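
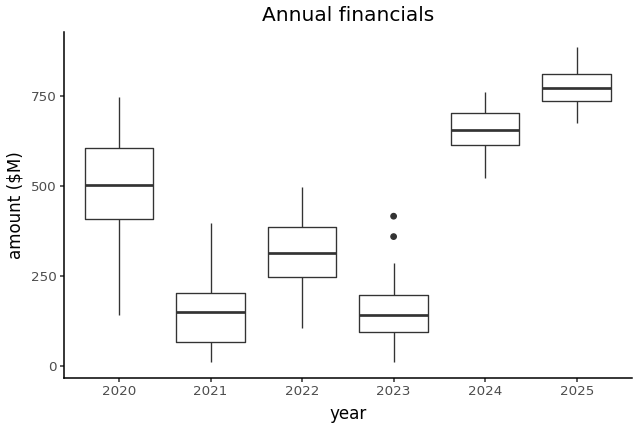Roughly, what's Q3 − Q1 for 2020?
≈ 200

Q3 ≈ 600, Q1 ≈ 400; IQR ≈ 200.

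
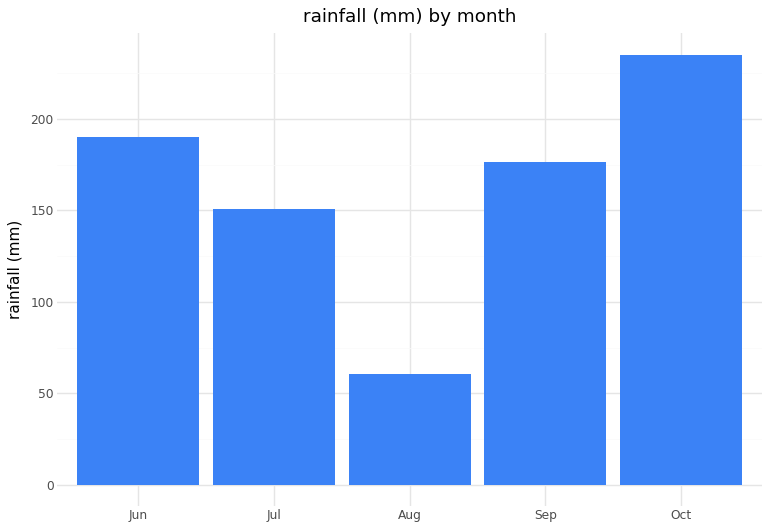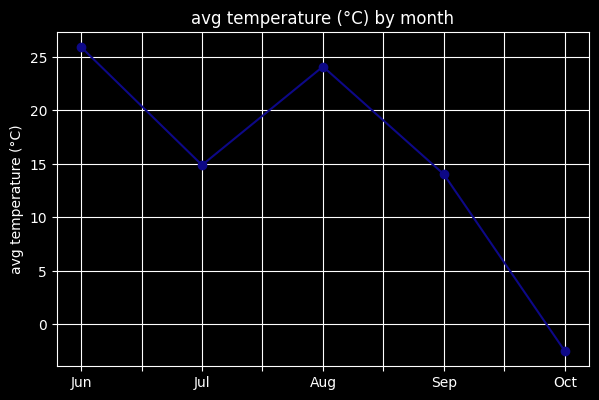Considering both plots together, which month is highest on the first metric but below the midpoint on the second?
Oct

Chart 2 median avg temperature (°C) ≈ 15; below-median months: Sep, Oct. Among those, Oct has the highest rainfall (mm) (≈ 225).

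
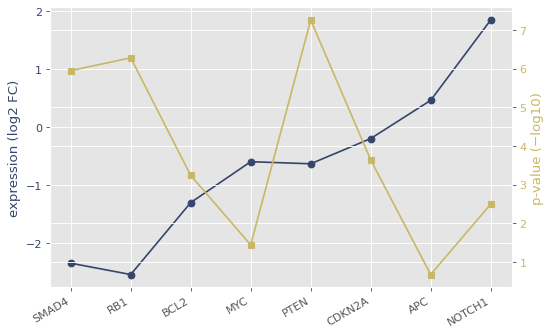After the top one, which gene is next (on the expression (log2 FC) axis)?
Top 3 (on the expression (log2 FC) axis): NOTCH1 ≈ 2.0, APC ≈ 0.5, CDKN2A ≈ 0.0.

APC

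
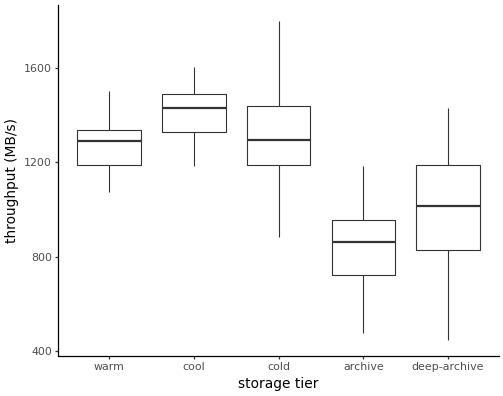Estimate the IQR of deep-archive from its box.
Q3 ≈ 1200, Q1 ≈ 850; IQR ≈ 350.

≈ 350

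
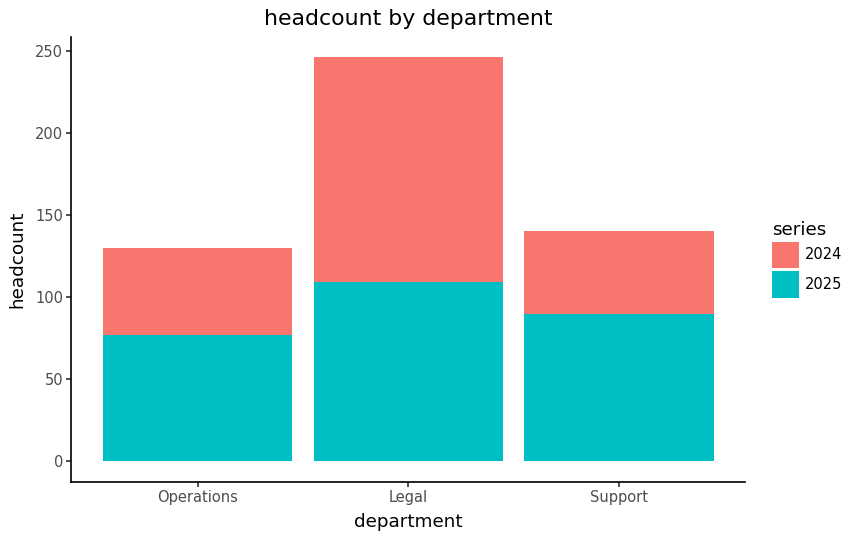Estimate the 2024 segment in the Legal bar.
≈ 150

2024 top ≈ 250, bottom ≈ 100; segment ≈ 150.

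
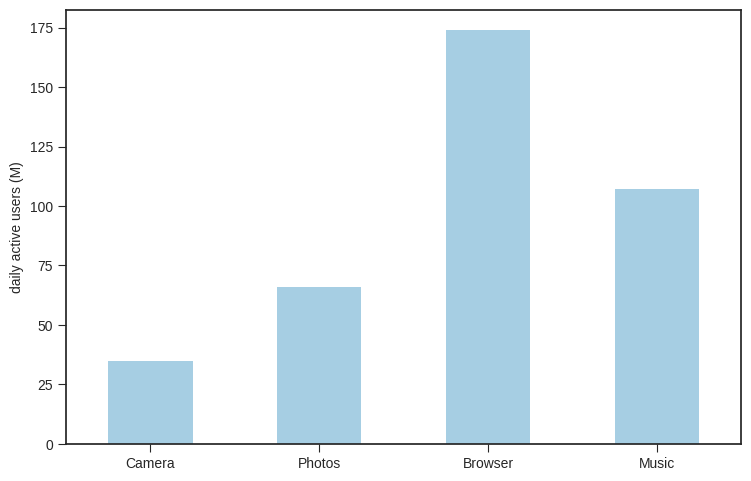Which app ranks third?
Top 4: Browser ≈ 180, Music ≈ 100, Photos ≈ 60, Camera ≈ 40.

Photos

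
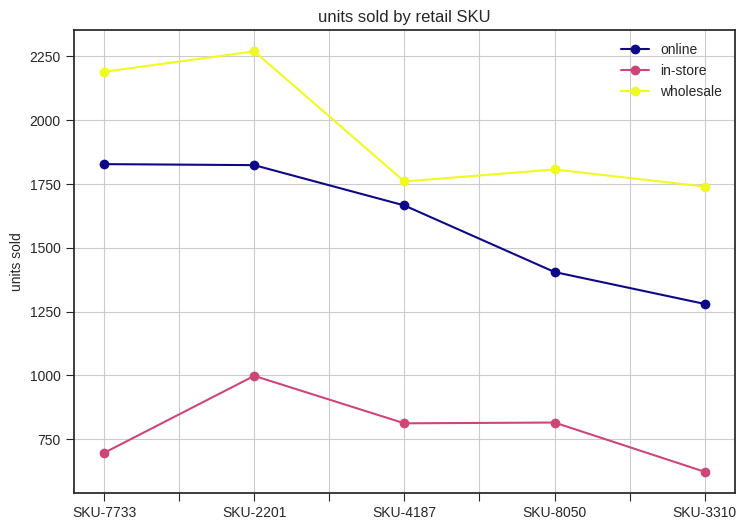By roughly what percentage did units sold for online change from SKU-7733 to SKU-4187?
≈ -11.1%

SKU-7733 ≈ 1800, SKU-4187 ≈ 1600; (1600 − 1800) / 1800 ≈ -11.1%.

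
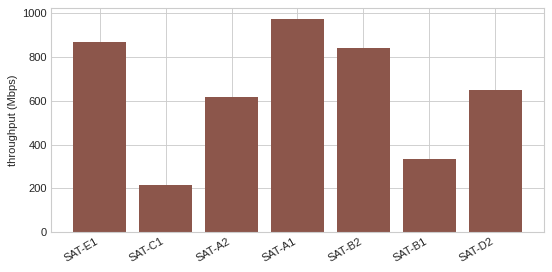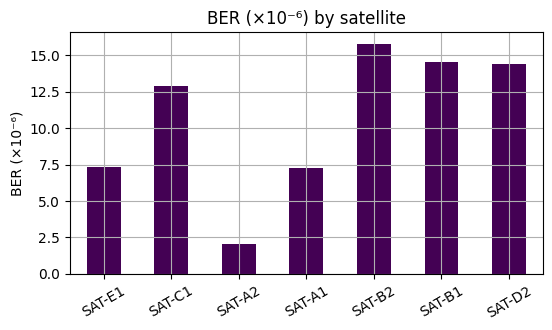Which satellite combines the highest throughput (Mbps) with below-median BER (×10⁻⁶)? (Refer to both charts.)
Chart 2 median BER (×10⁻⁶) ≈ 12; below-median satellites: SAT-E1, SAT-A2, SAT-A1. Among those, SAT-A1 has the highest throughput (Mbps) (≈ 1000).

SAT-A1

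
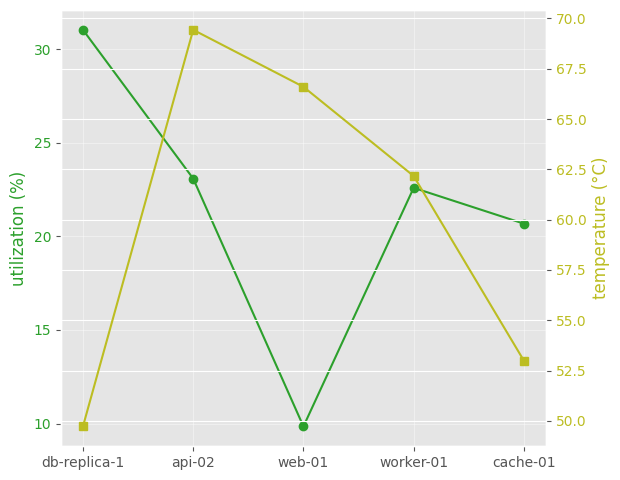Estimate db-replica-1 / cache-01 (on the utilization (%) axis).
≈ 1.6×

db-replica-1 ≈ 32, cache-01 ≈ 20; 32/20 ≈ 1.6.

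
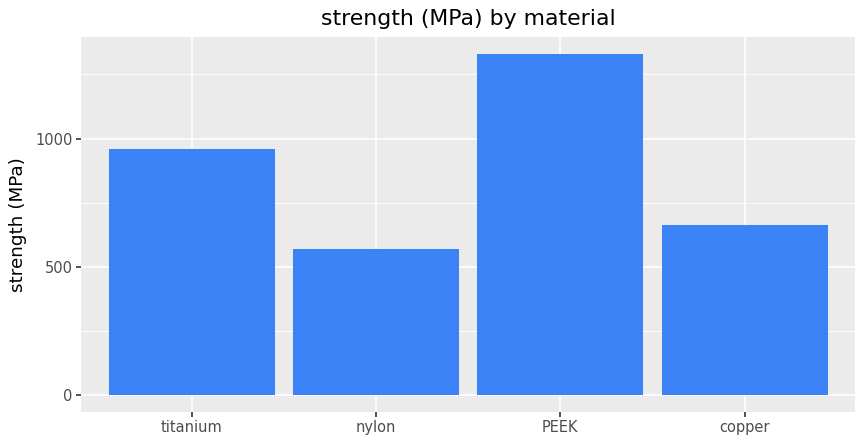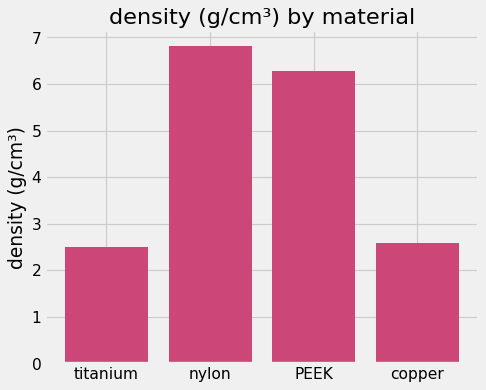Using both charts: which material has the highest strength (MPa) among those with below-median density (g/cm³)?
titanium

Chart 2 median density (g/cm³) ≈ 4; below-median materials: titanium, copper. Among those, titanium has the highest strength (MPa) (≈ 1000).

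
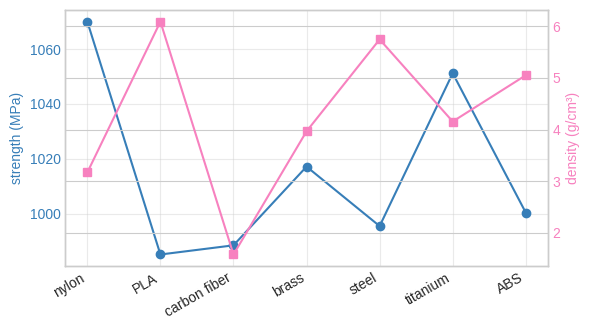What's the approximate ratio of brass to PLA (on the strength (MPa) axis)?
≈ 1.03×

brass ≈ 1020, PLA ≈ 990; 1020/990 ≈ 1.03.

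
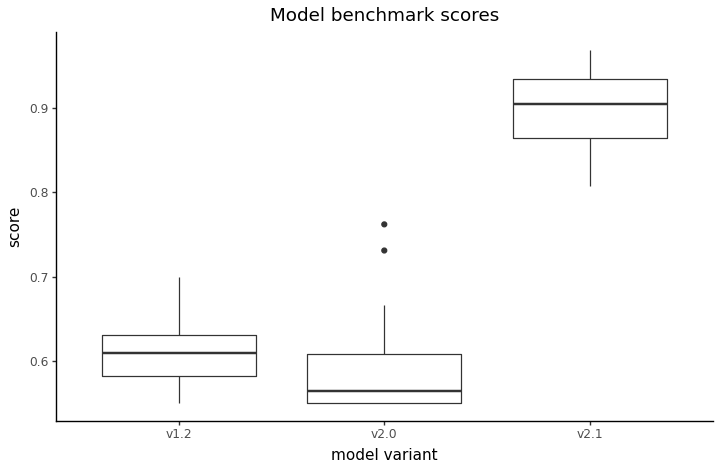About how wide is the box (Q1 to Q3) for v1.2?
≈ 0.05

Q3 ≈ 0.65, Q1 ≈ 0.60; IQR ≈ 0.05.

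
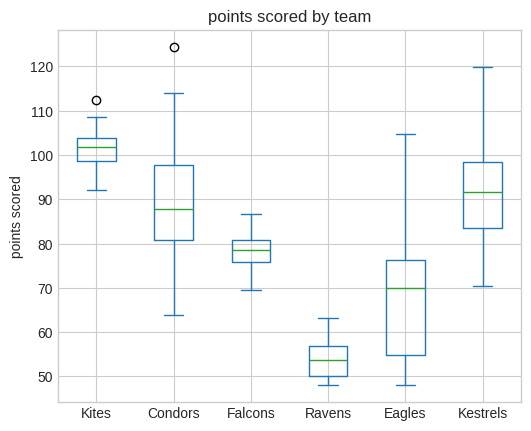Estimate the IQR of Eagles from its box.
≈ 20

Q3 ≈ 75, Q1 ≈ 55; IQR ≈ 20.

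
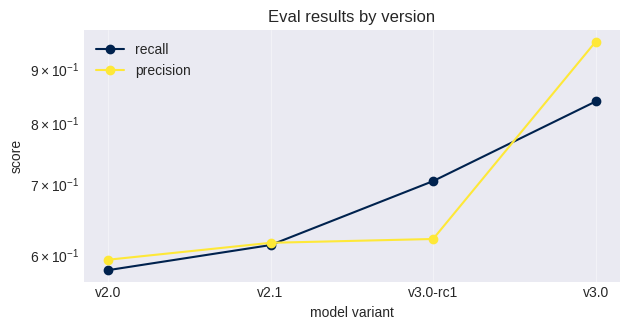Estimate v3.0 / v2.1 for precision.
v3.0 ≈ 0.95, v2.1 ≈ 0.60; 0.95/0.60 ≈ 1.58.

≈ 1.58×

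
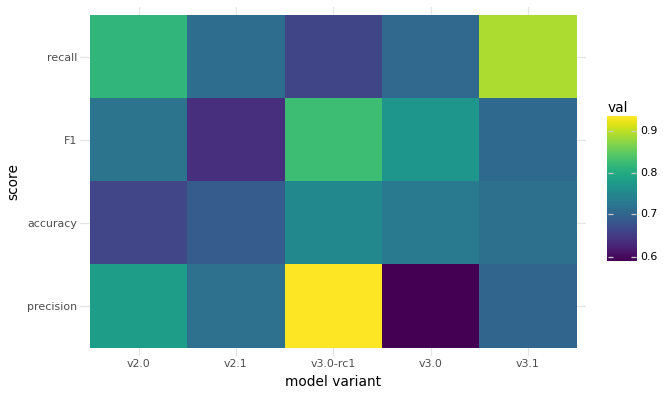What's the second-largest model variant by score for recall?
v2.0

Top 3 for recall: v3.1 ≈ 0.90, v2.0 ≈ 0.80, v2.1 ≈ 0.70.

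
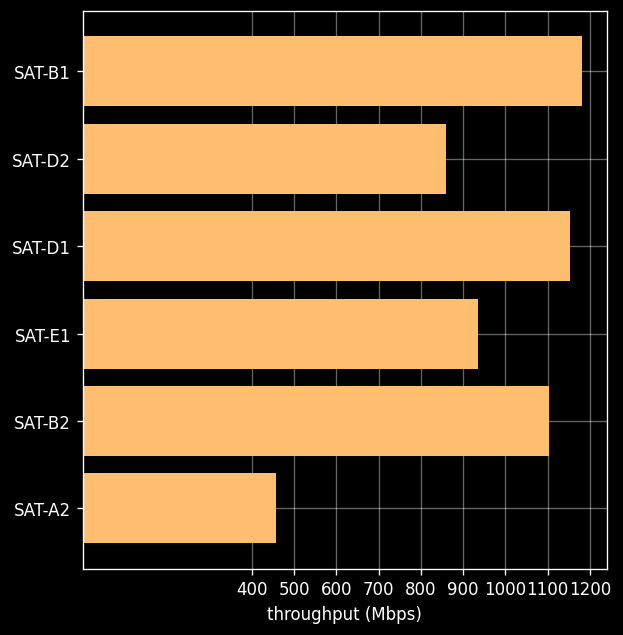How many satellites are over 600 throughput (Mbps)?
Above 600: SAT-B1, SAT-D2, SAT-D1, SAT-E1, SAT-B2.

5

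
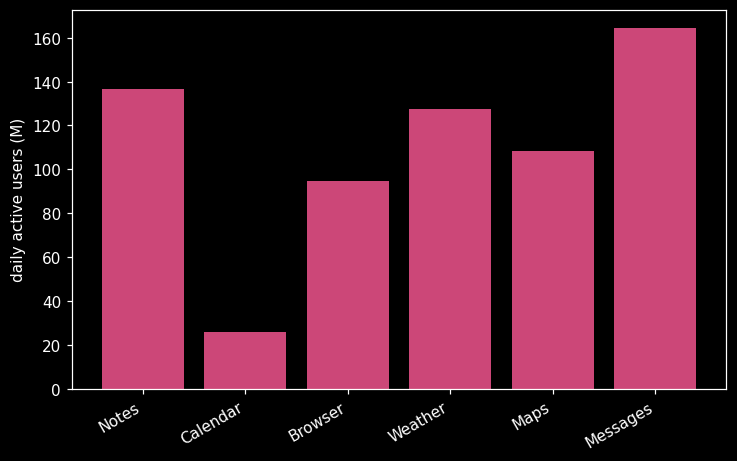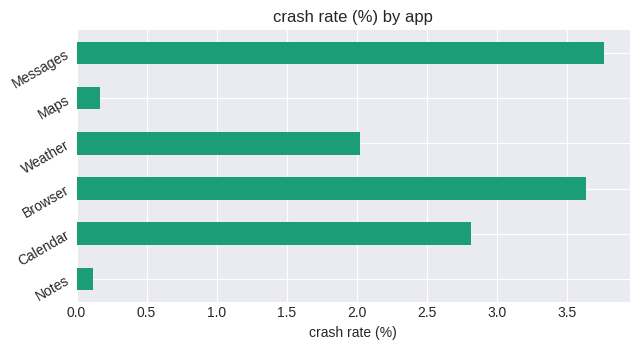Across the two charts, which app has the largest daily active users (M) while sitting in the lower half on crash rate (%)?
Chart 2 median crash rate (%) ≈ 2.5; below-median apps: Notes, Weather, Maps. Among those, Notes has the highest daily active users (M) (≈ 140).

Notes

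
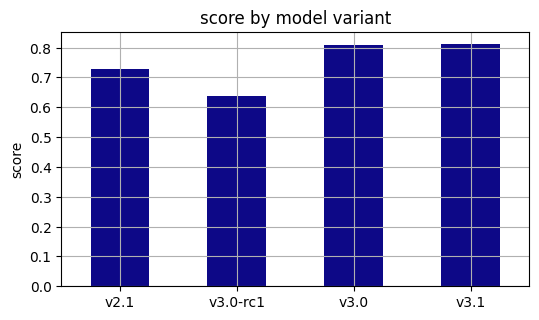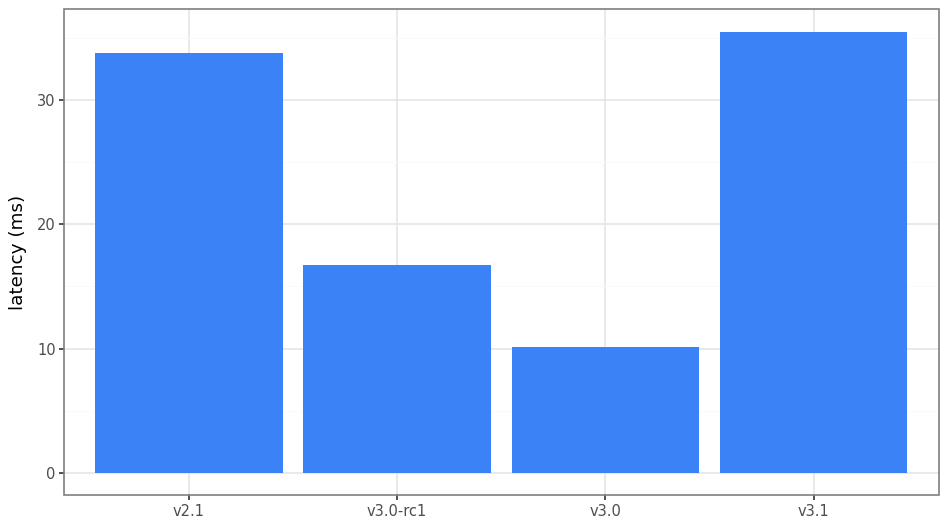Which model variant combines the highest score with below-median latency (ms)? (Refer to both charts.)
Chart 2 median latency (ms) ≈ 25; below-median model variants: v3.0-rc1, v3.0. Among those, v3.0 has the highest score (≈ 0.8).

v3.0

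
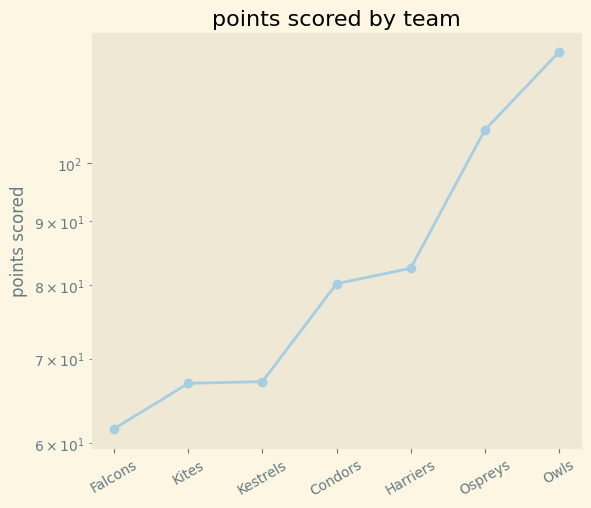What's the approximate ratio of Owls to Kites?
≈ 1.71×

Owls ≈ 120, Kites ≈ 70; 120/70 ≈ 1.71.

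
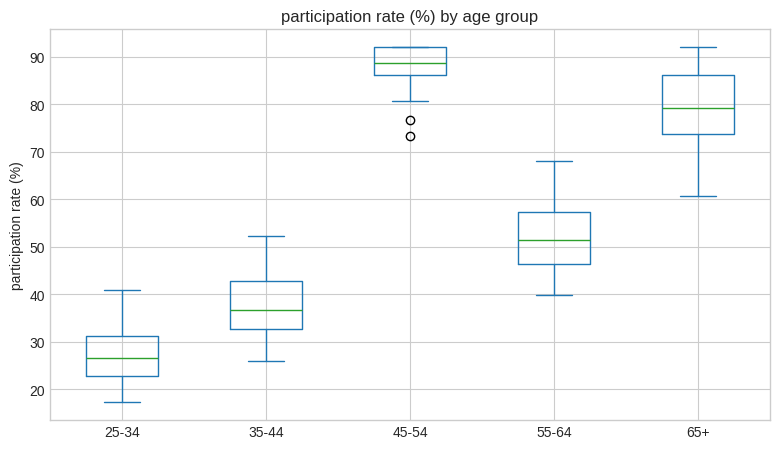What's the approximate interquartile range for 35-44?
Q3 ≈ 40, Q1 ≈ 30; IQR ≈ 10.

≈ 10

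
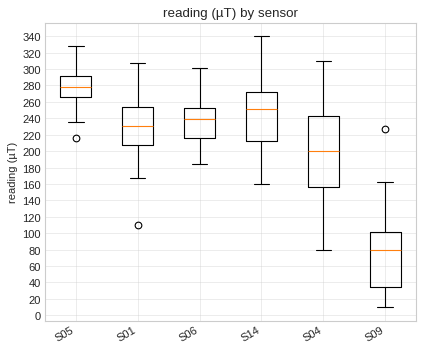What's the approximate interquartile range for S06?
≈ 40

Q3 ≈ 260, Q1 ≈ 220; IQR ≈ 40.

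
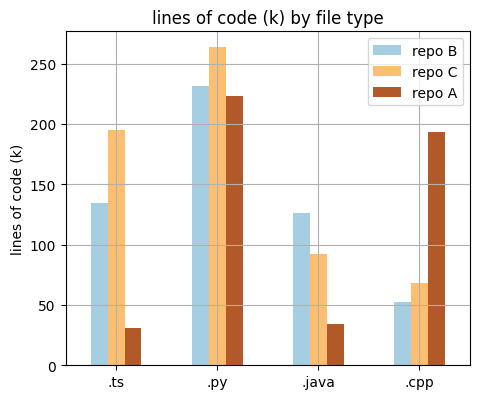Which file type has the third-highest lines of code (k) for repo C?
.java

Top 4 for repo C: .py ≈ 275, .ts ≈ 200, .java ≈ 100, .cpp ≈ 75.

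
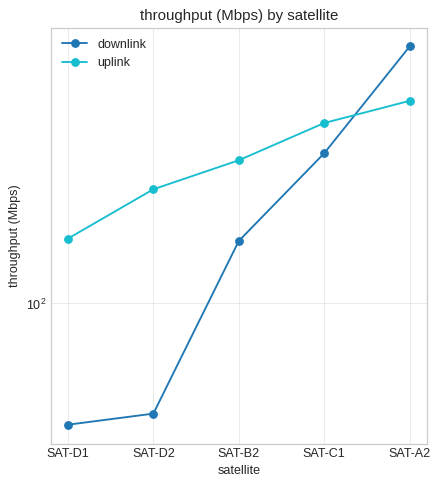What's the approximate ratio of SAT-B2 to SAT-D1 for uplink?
≈ 1.67×

SAT-B2 ≈ 250, SAT-D1 ≈ 150; 250/150 ≈ 1.67.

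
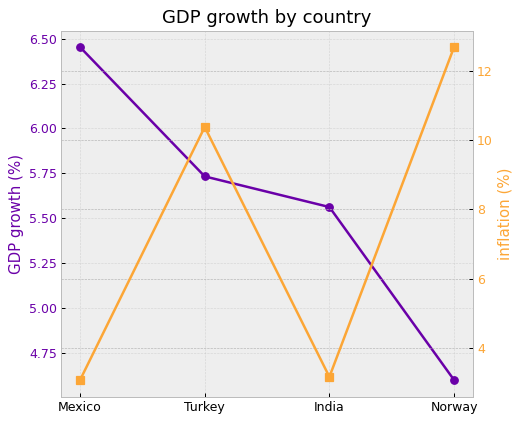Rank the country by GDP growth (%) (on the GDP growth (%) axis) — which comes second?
Turkey

Top 3 (on the GDP growth (%) axis): Mexico ≈ 6.4, Turkey ≈ 5.8, India ≈ 5.6.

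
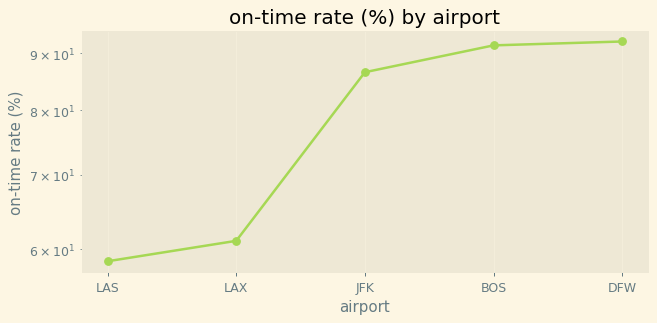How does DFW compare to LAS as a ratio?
DFW ≈ 90, LAS ≈ 60; 90/60 ≈ 1.5.

≈ 1.5×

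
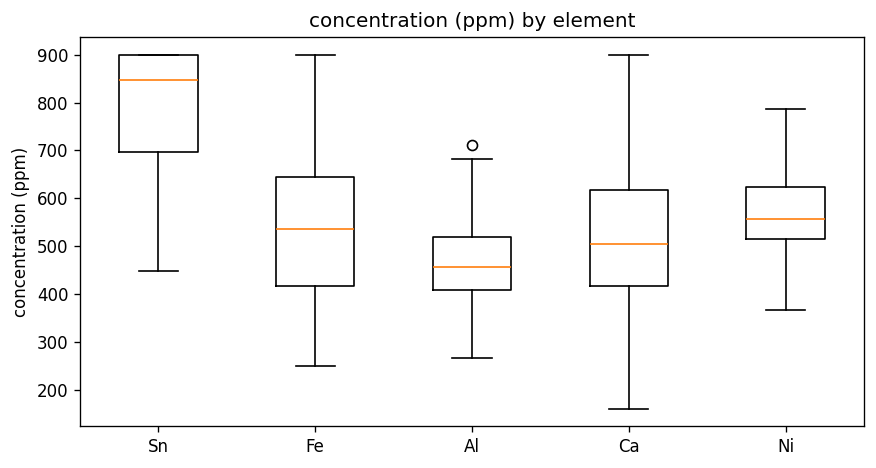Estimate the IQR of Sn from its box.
Q3 ≈ 900, Q1 ≈ 700; IQR ≈ 200.

≈ 200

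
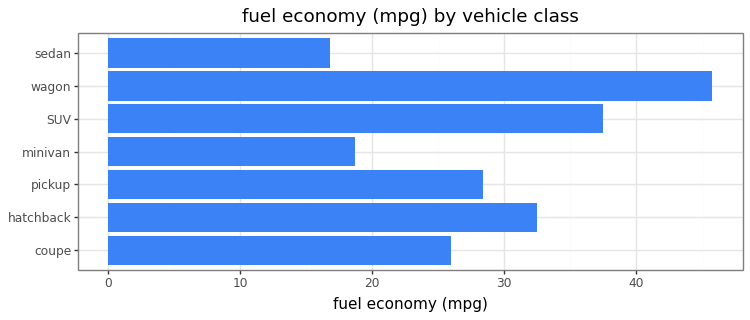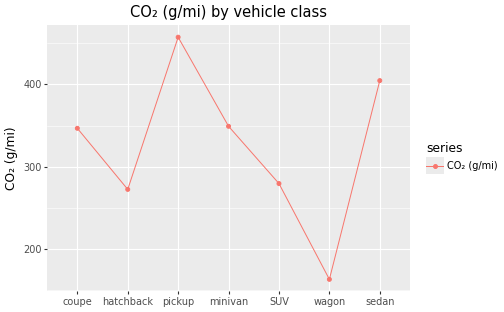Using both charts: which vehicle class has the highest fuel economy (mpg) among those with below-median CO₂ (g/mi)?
Chart 2 median CO₂ (g/mi) ≈ 350; below-median vehicle classes: hatchback, SUV, wagon. Among those, wagon has the highest fuel economy (mpg) (≈ 45).

wagon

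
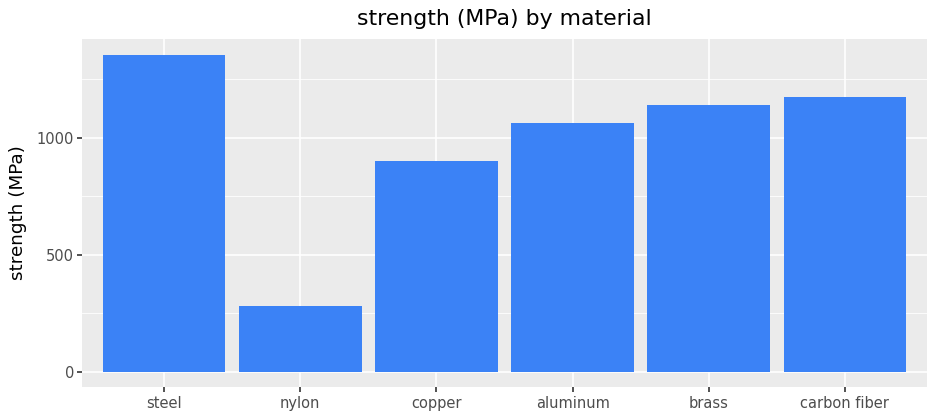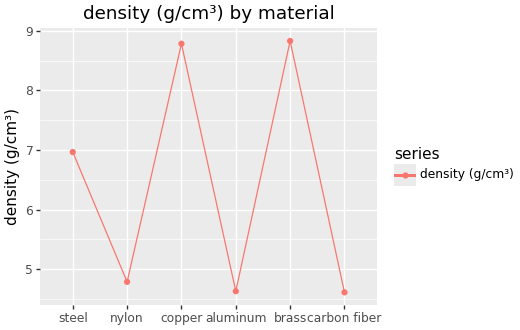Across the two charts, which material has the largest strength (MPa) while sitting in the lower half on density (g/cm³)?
carbon fiber

Chart 2 median density (g/cm³) ≈ 6; below-median materials: nylon, aluminum, carbon fiber. Among those, carbon fiber has the highest strength (MPa) (≈ 1200).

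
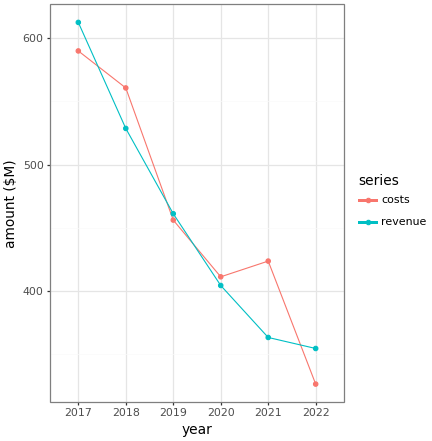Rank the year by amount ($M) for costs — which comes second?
2018

Top 3 for costs: 2017 ≈ 600, 2018 ≈ 550, 2019 ≈ 450.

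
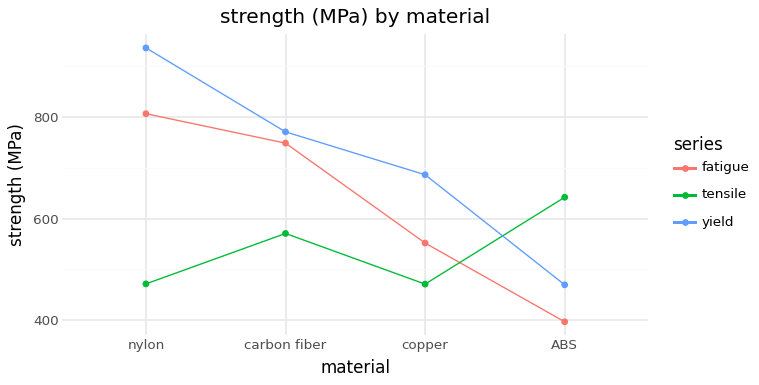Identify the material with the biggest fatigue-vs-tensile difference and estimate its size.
nylon, ≈ 350 MPa

nylon: fatigue ≈ 800, tensile ≈ 450 → gap ≈ 350. Next-largest (ABS) is only ≈ 250.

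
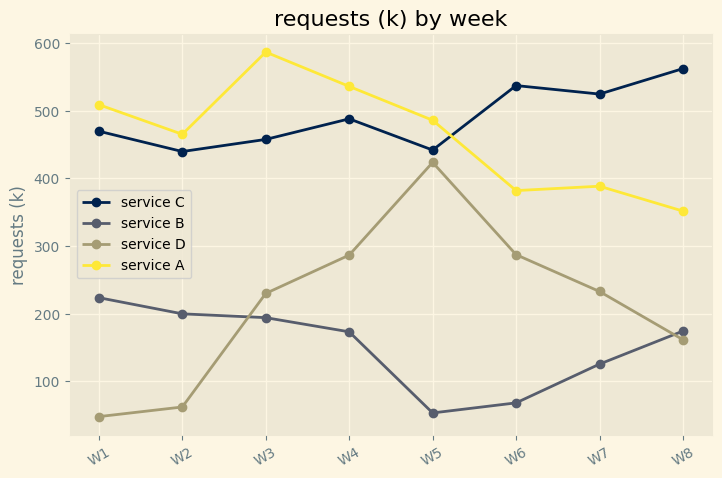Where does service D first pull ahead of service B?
W3

W2: service D ≈ 50 vs service B ≈ 200 (not yet); W3: service D ≈ 250 vs service B ≈ 200 (first crossover).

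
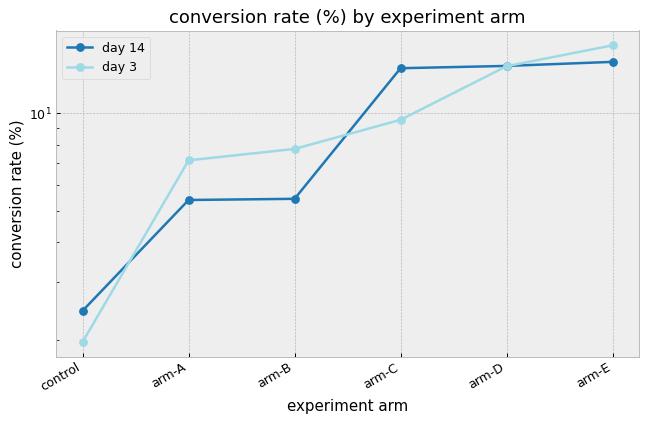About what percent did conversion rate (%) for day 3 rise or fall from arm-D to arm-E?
arm-D ≈ 14, arm-E ≈ 16; (16 − 14) / 14 ≈ +14.3%.

≈ +14.3%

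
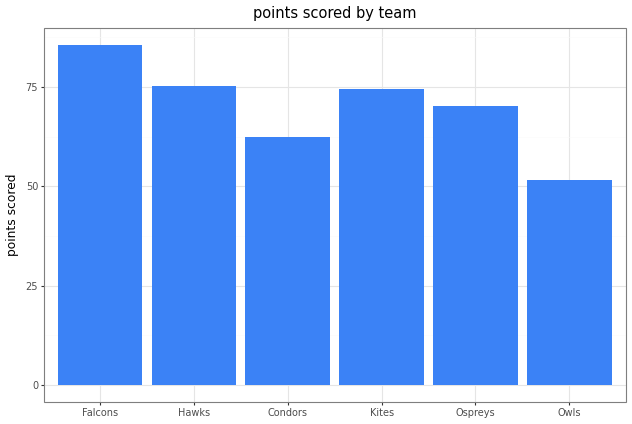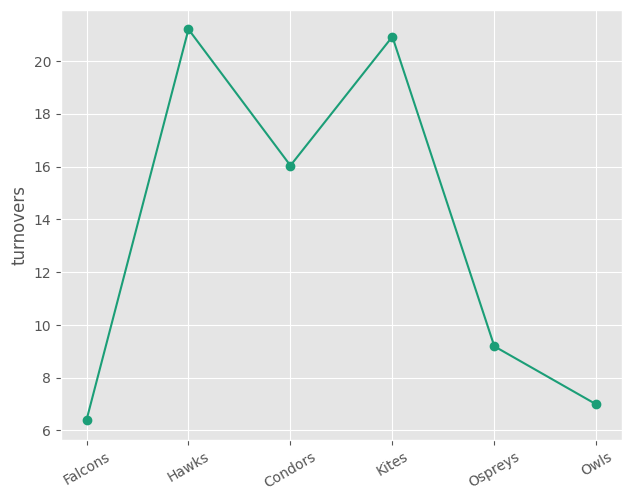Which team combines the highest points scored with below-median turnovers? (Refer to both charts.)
Chart 2 median turnovers ≈ 12; below-median teams: Falcons, Ospreys, Owls. Among those, Falcons has the highest points scored (≈ 90).

Falcons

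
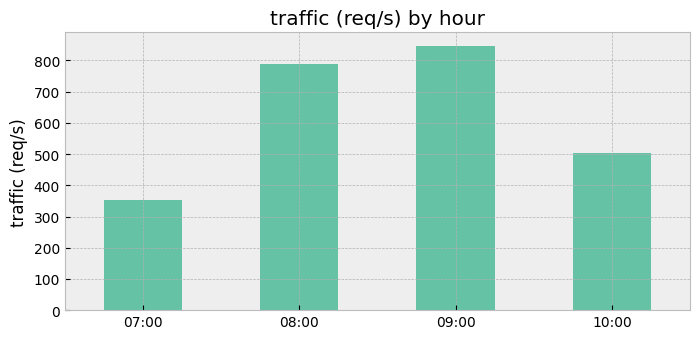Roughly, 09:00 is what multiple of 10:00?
≈ 1.6×

09:00 ≈ 800, 10:00 ≈ 500; 800/500 ≈ 1.6.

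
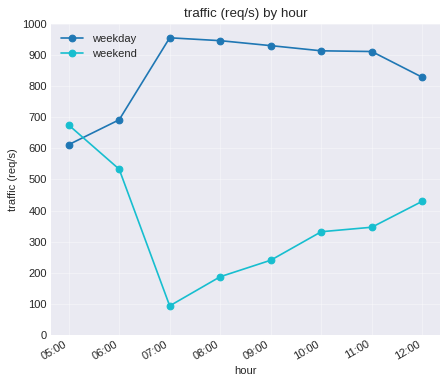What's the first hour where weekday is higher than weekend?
06:00

05:00: weekday ≈ 600 vs weekend ≈ 700 (not yet); 06:00: weekday ≈ 700 vs weekend ≈ 500 (first crossover).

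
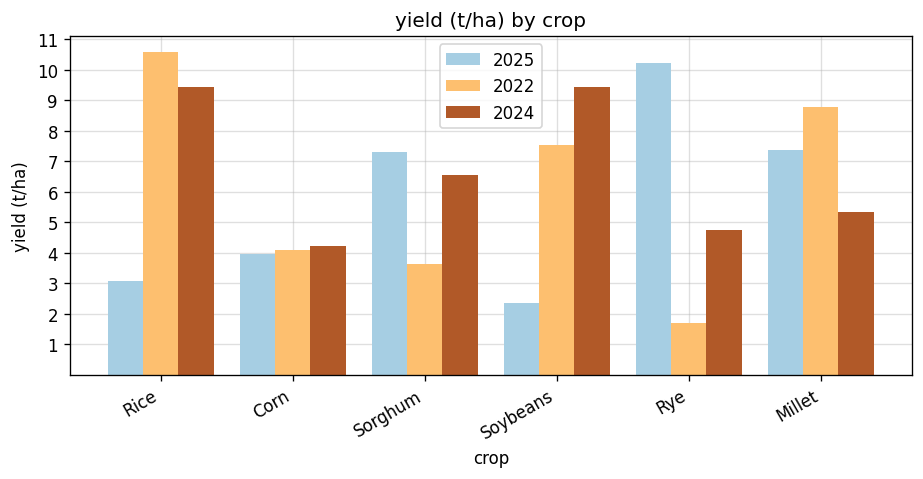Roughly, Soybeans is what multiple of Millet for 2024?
Soybeans ≈ 9, Millet ≈ 5; 9/5 ≈ 1.8.

≈ 1.8×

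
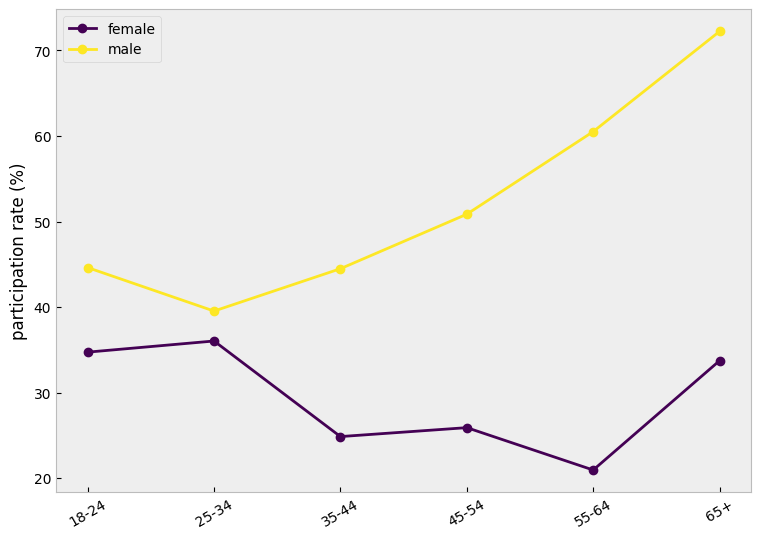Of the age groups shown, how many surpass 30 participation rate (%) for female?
Above 30: 18-24, 25-34, 65+.

3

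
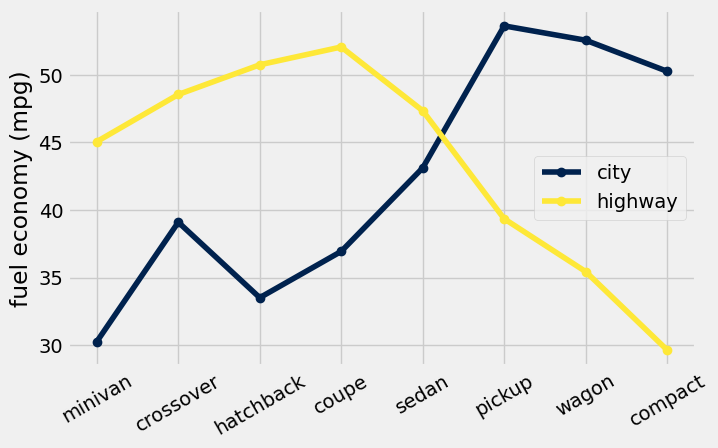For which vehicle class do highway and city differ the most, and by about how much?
compact, ≈ 20 mpg

compact: highway ≈ 30, city ≈ 50 → gap ≈ 20. Next-largest (hatchback) is only ≈ 16.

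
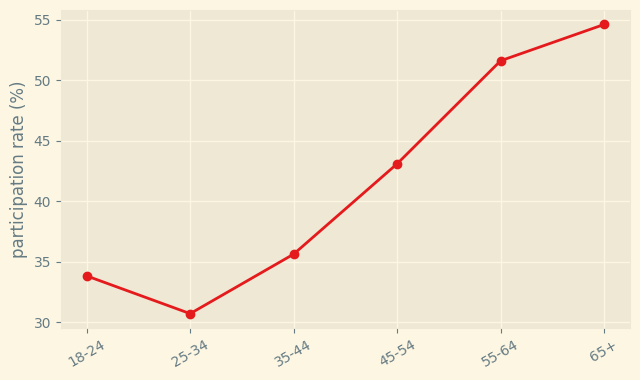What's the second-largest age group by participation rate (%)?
Top 3: 65+ ≈ 54, 55-64 ≈ 52, 45-54 ≈ 44.

55-64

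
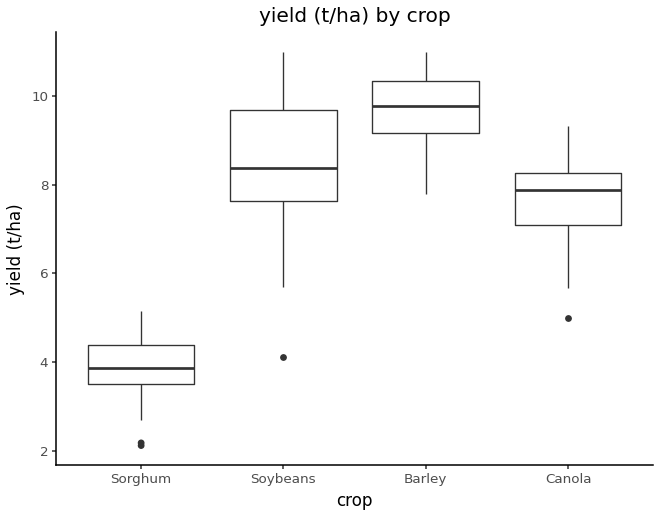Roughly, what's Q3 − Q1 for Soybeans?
Q3 ≈ 9.5, Q1 ≈ 7.5; IQR ≈ 2.0.

≈ 2.0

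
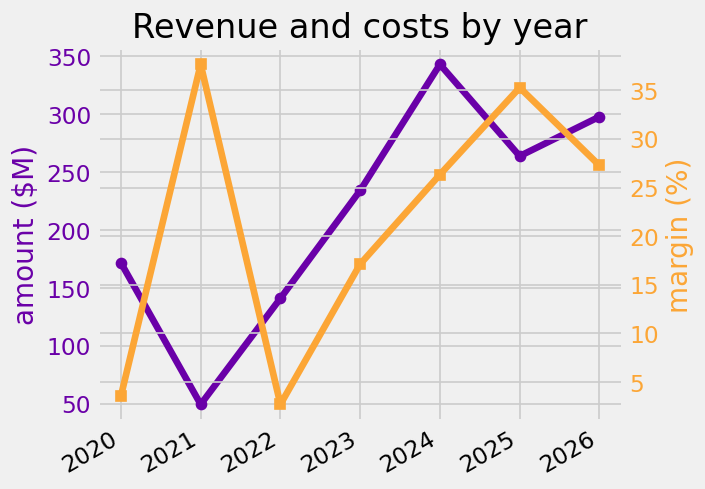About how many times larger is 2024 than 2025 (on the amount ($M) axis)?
2024 ≈ 350, 2025 ≈ 275; 350/275 ≈ 1.27.

≈ 1.27×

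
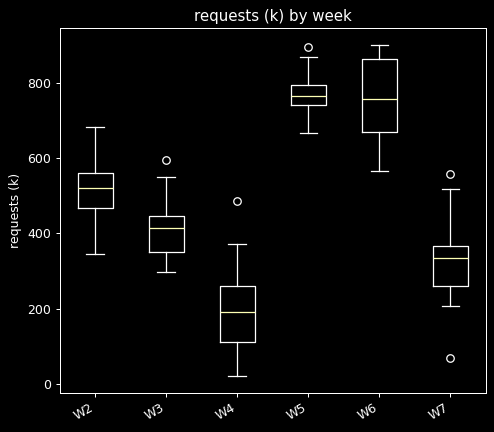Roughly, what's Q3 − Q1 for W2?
Q3 ≈ 600, Q1 ≈ 500; IQR ≈ 100.

≈ 100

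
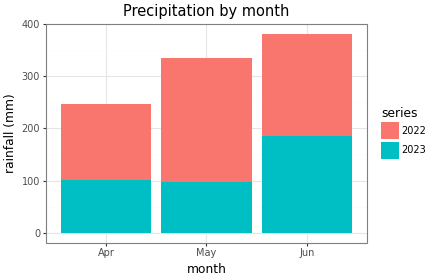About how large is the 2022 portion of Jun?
2022 top ≈ 400, bottom ≈ 200; segment ≈ 200.

≈ 200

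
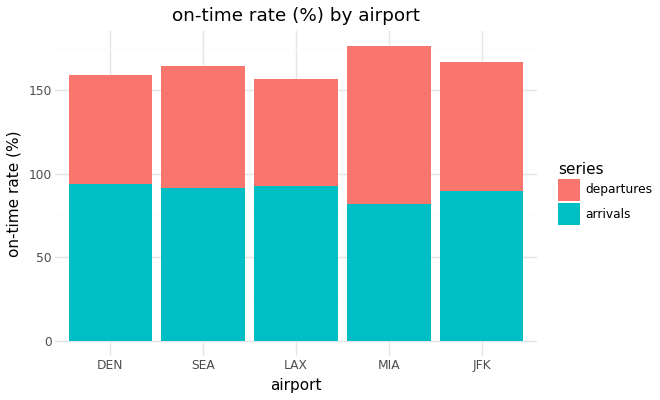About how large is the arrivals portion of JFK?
arrivals top ≈ 80, bottom ≈ 0; segment ≈ 80.

≈ 80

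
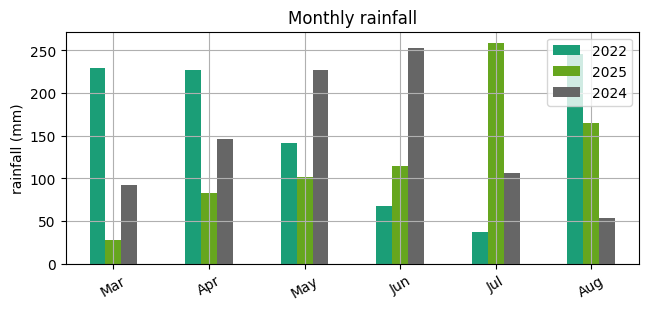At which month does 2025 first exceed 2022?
May: 2025 ≈ 100 vs 2022 ≈ 150 (not yet); Jun: 2025 ≈ 125 vs 2022 ≈ 75 (first crossover).

Jun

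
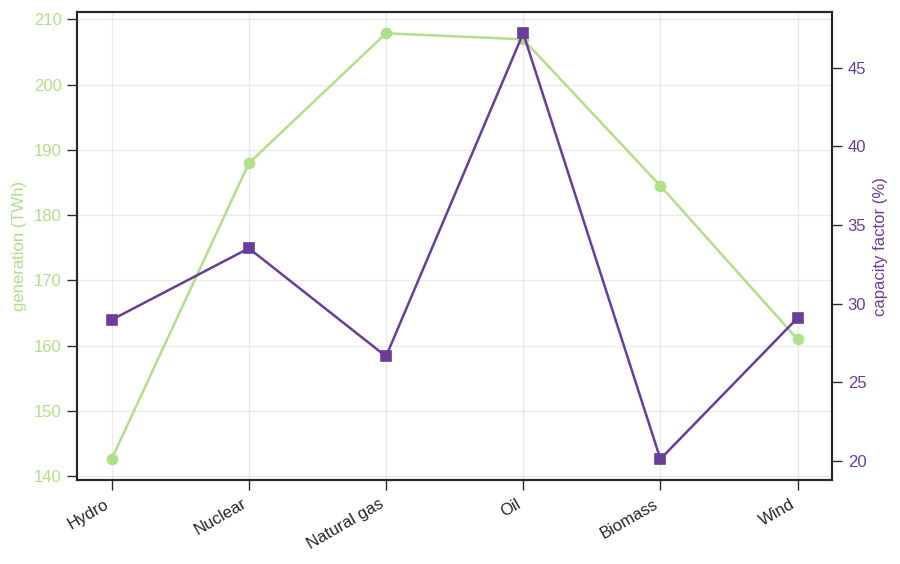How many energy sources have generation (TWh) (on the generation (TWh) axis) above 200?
Above 200: Natural gas, Oil.

2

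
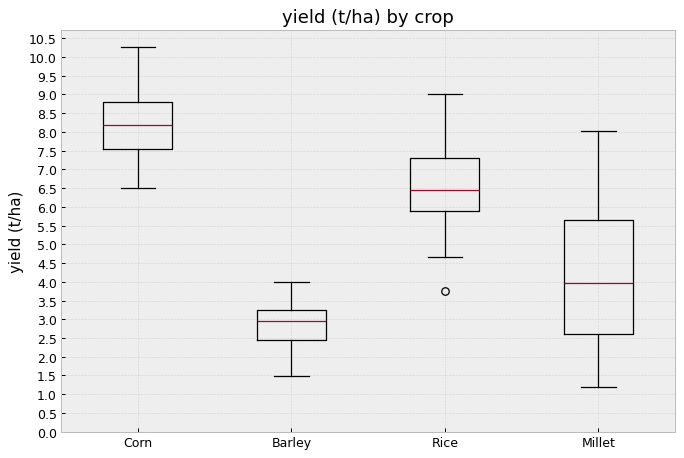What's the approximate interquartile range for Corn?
≈ 1.5

Q3 ≈ 9.0, Q1 ≈ 7.5; IQR ≈ 1.5.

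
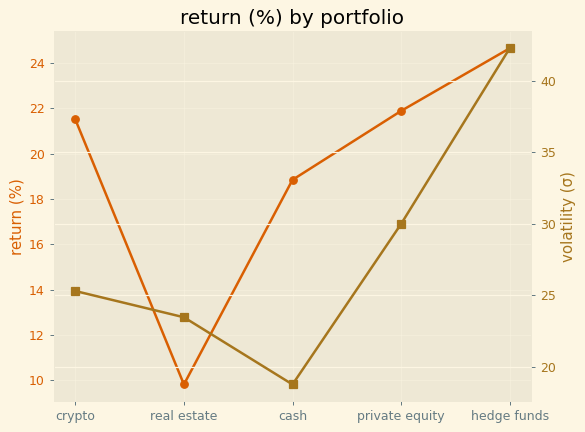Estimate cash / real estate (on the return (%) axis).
≈ 1.8×

cash ≈ 18, real estate ≈ 10; 18/10 ≈ 1.8.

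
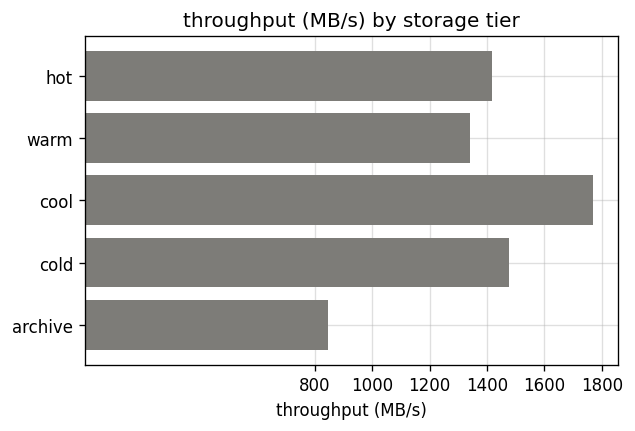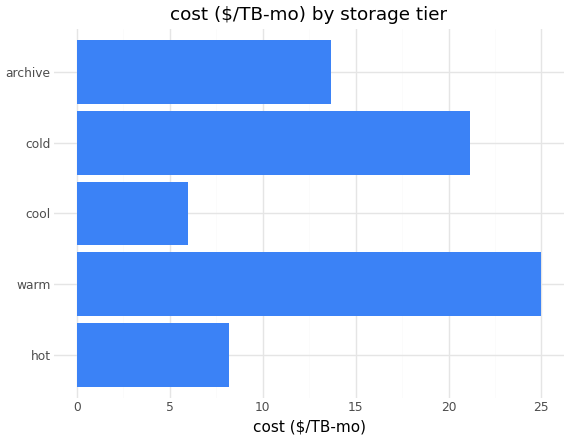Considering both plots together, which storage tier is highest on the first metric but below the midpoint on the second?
Chart 2 median cost ($/TB-mo) ≈ 15; below-median storage tiers: hot, cool. Among those, cool has the highest throughput (MB/s) (≈ 1800).

cool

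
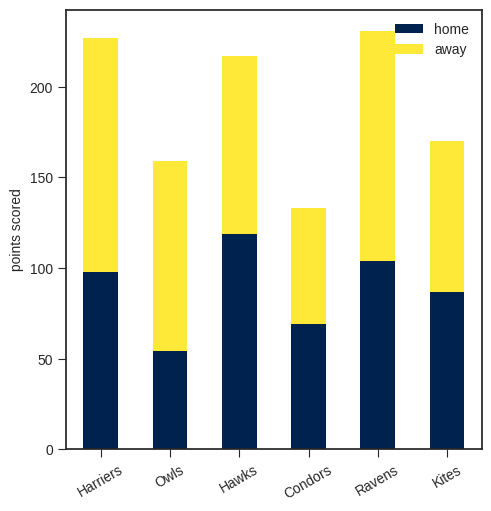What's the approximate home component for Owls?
≈ 60

home top ≈ 60, bottom ≈ 0; segment ≈ 60.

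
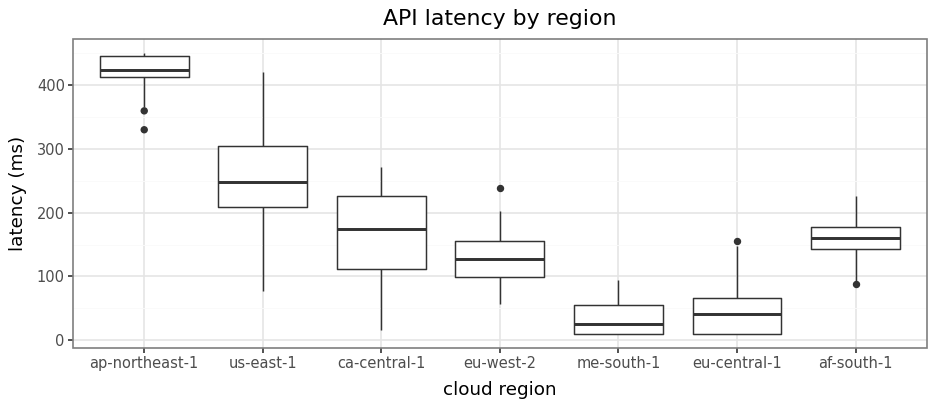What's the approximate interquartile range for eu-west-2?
≈ 50

Q3 ≈ 150, Q1 ≈ 100; IQR ≈ 50.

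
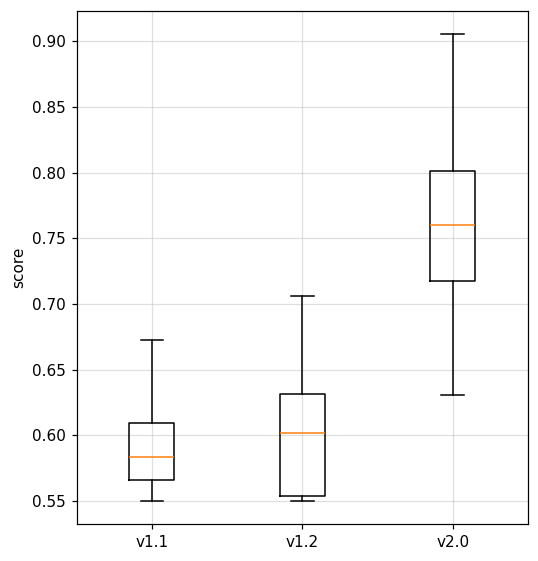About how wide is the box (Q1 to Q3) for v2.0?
Q3 ≈ 0.80, Q1 ≈ 0.72; IQR ≈ 0.08.

≈ 0.08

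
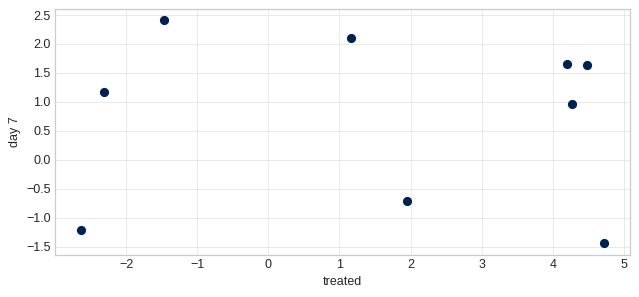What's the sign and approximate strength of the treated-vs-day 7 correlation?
Points are roughly uncorrelated; weak (|r| ≈ 0.0).

no clear correlation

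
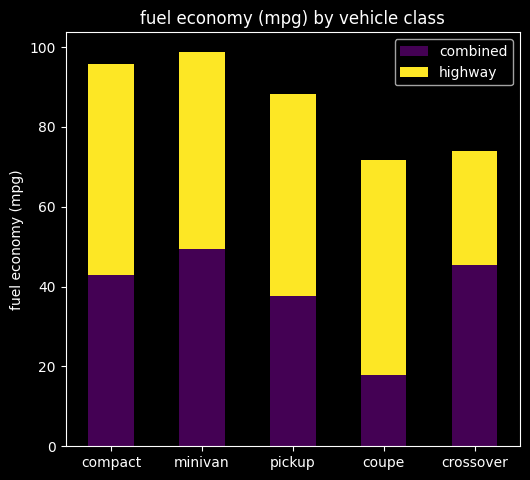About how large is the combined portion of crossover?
combined top ≈ 50, bottom ≈ 0; segment ≈ 50.

≈ 50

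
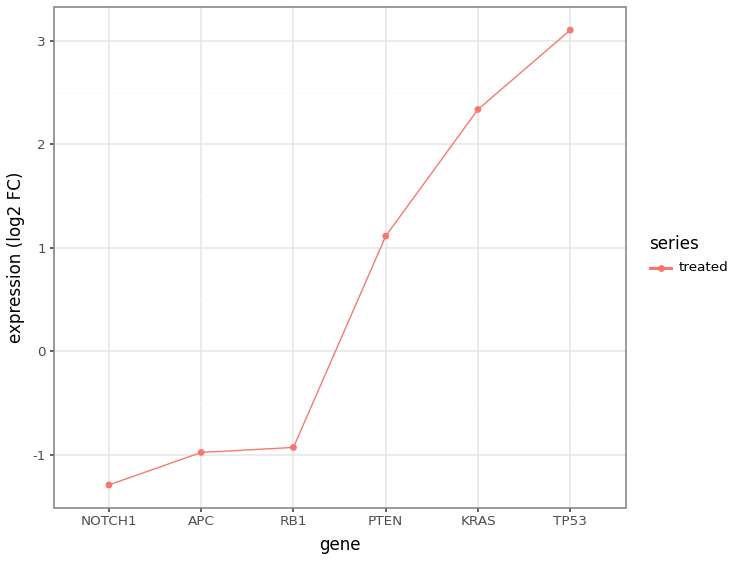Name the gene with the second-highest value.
KRAS

Top 3: TP53 ≈ 3.0, KRAS ≈ 2.5, PTEN ≈ 1.0.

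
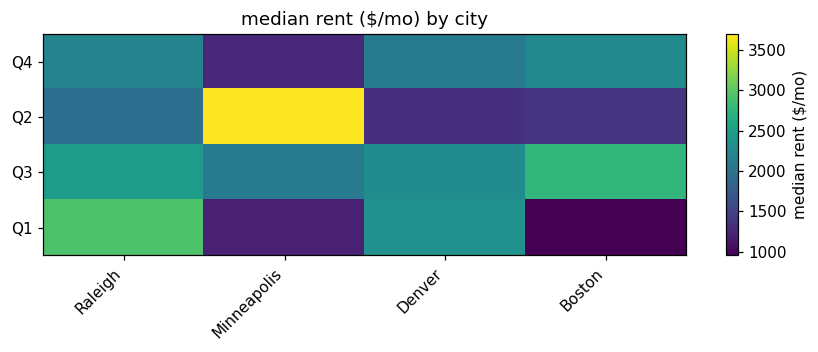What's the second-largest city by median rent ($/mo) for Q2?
Top 3 for Q2: Minneapolis ≈ 3500, Raleigh ≈ 2000, Boston ≈ 1500.

Raleigh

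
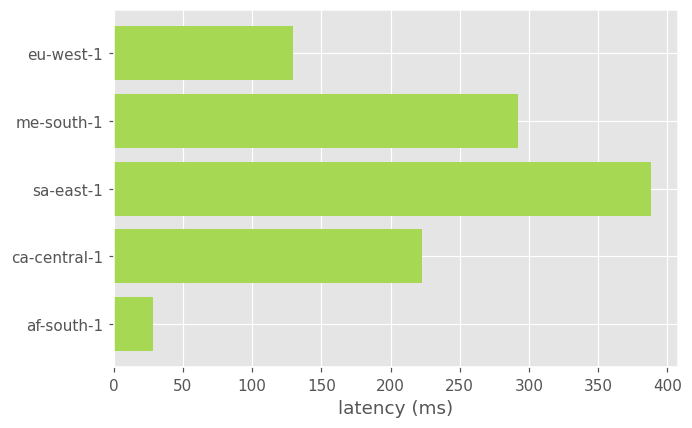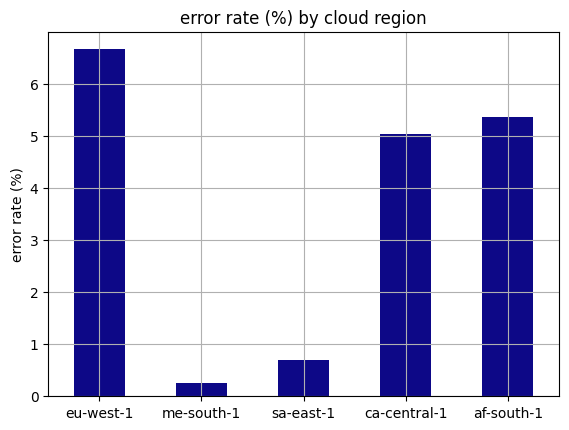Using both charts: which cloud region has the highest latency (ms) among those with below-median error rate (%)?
Chart 2 median error rate (%) ≈ 5; below-median cloud regions: me-south-1, sa-east-1. Among those, sa-east-1 has the highest latency (ms) (≈ 400).

sa-east-1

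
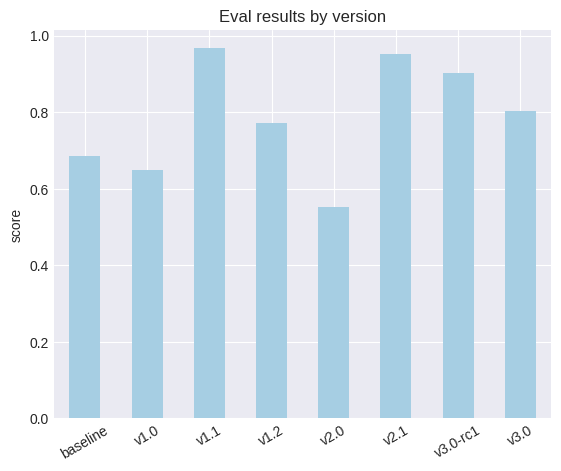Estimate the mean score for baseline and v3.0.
≈ 0.75

(0.7 + 0.8) / 2 ≈ 0.75.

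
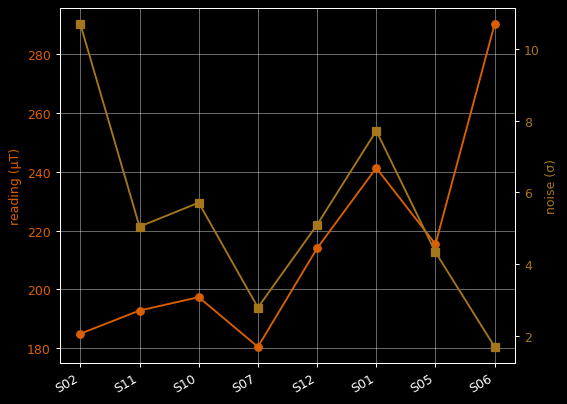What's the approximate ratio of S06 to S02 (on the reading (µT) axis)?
≈ 1.61×

S06 ≈ 290, S02 ≈ 180; 290/180 ≈ 1.61.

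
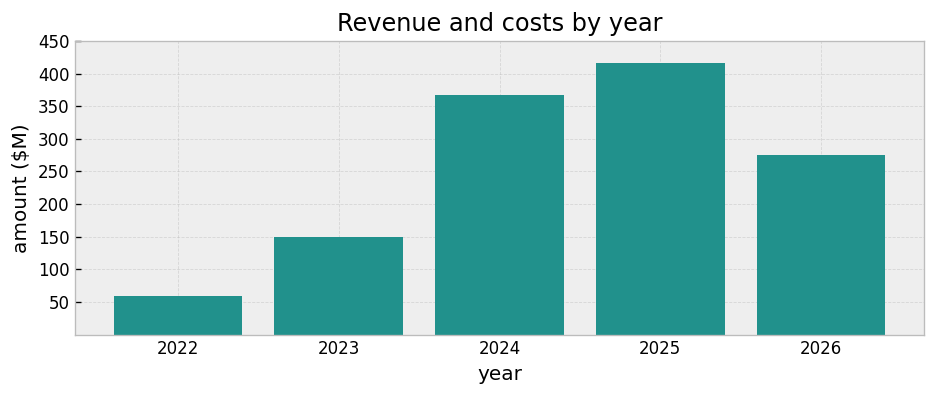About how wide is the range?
Max 2025 ≈ 400, min 2022 ≈ 50; range ≈ 350.

≈ 350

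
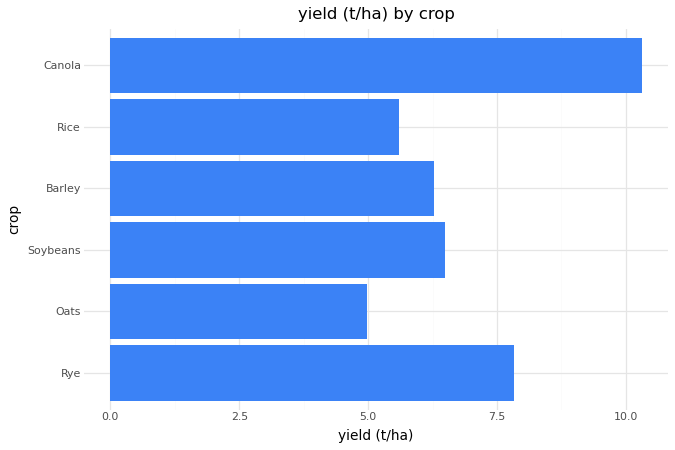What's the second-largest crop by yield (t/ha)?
Top 3: Canola ≈ 10, Rye ≈ 8, Soybeans ≈ 6.

Rye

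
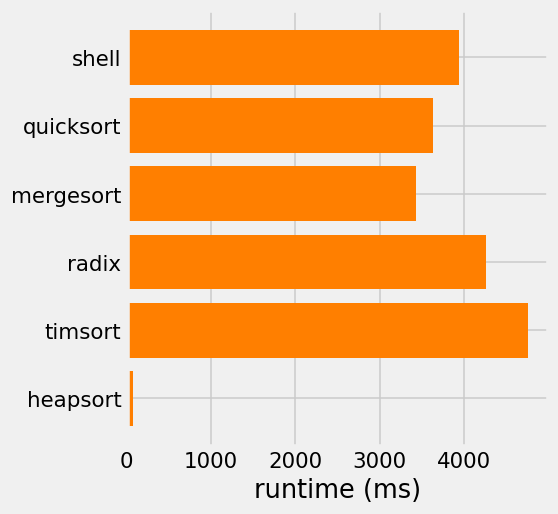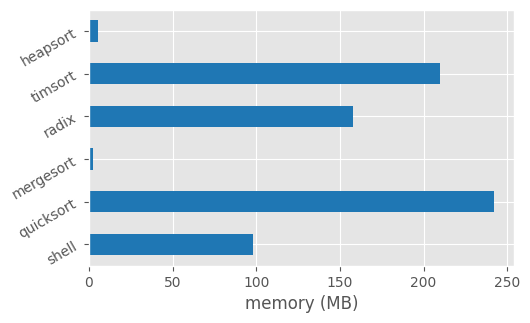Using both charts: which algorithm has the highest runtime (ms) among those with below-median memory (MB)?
shell

Chart 2 median memory (MB) ≈ 125; below-median algorithms: shell, mergesort, heapsort. Among those, shell has the highest runtime (ms) (≈ 4000).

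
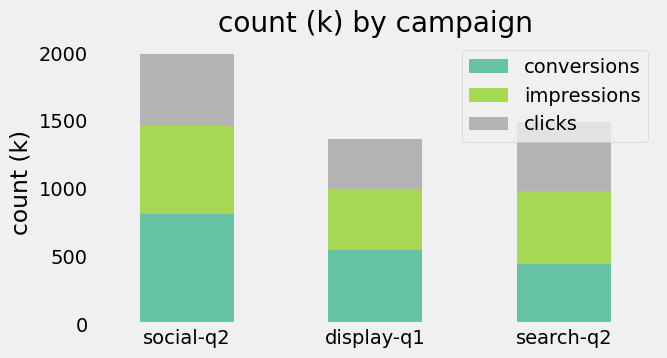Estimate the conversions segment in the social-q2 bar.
conversions top ≈ 800, bottom ≈ 0; segment ≈ 800.

≈ 800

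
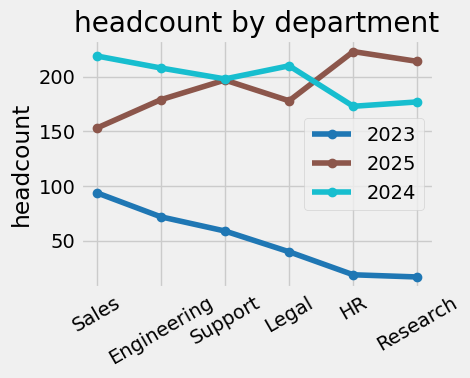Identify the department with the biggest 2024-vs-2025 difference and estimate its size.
Sales, ≈ 60

Sales: 2024 ≈ 220, 2025 ≈ 160 → gap ≈ 60. Next-largest (HR) is only ≈ 40.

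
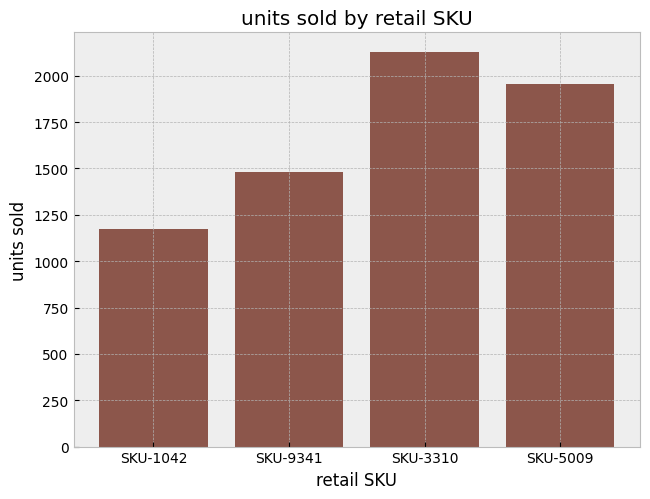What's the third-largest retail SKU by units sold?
SKU-9341

Top 4: SKU-3310 ≈ 2200, SKU-5009 ≈ 2000, SKU-9341 ≈ 1400, SKU-1042 ≈ 1200.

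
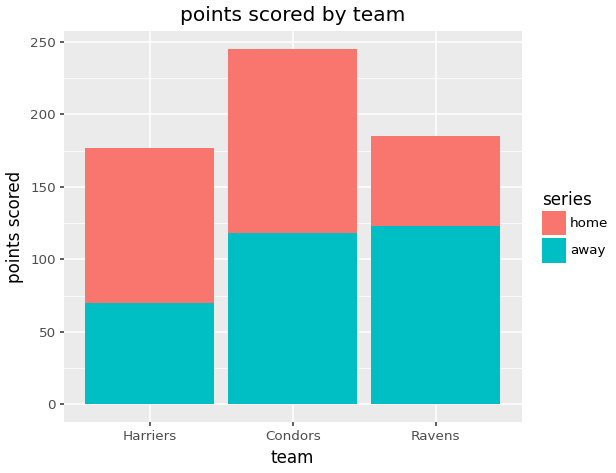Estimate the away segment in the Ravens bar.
≈ 125

away top ≈ 125, bottom ≈ 0; segment ≈ 125.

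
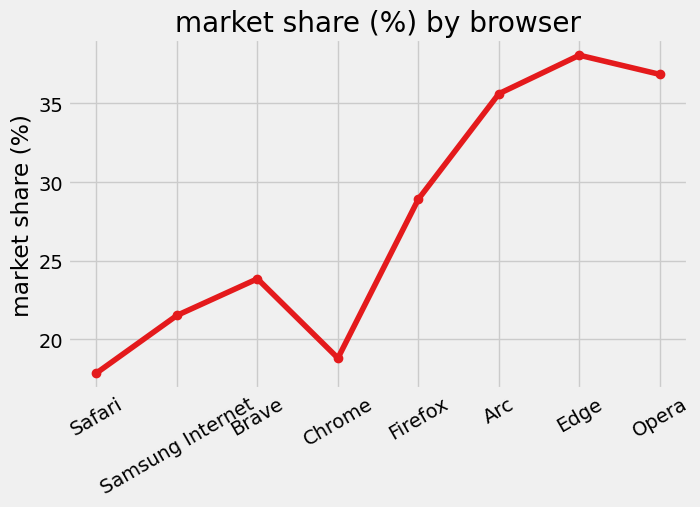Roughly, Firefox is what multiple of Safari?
Firefox ≈ 28, Safari ≈ 18; 28/18 ≈ 1.56.

≈ 1.56×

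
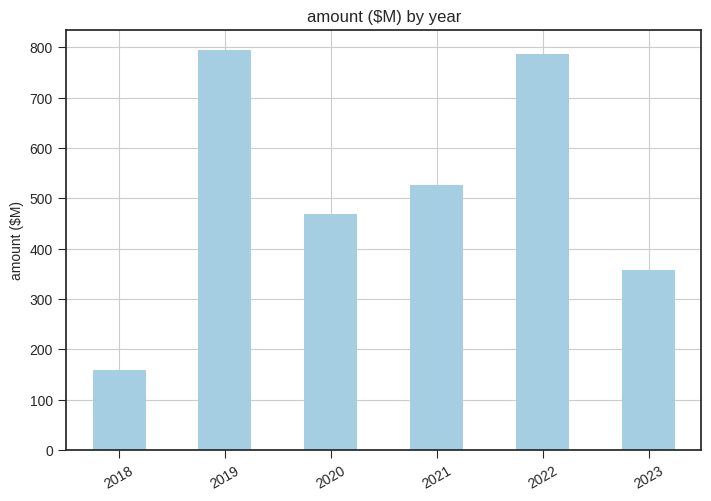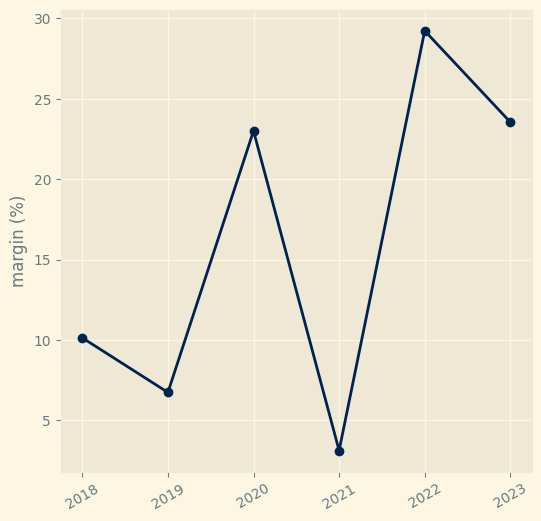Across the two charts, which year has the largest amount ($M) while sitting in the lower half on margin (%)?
Chart 2 median margin (%) ≈ 15; below-median years: 2018, 2019, 2021. Among those, 2019 has the highest amount ($M) (≈ 800).

2019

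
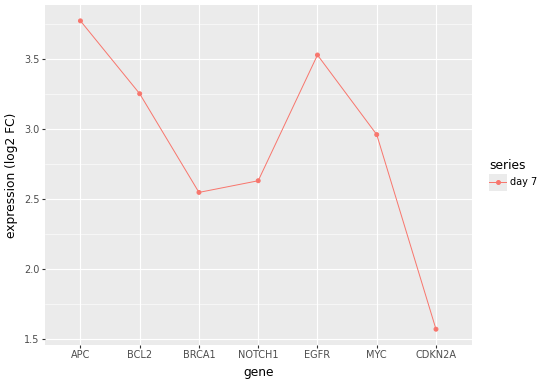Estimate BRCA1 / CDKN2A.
≈ 1.62×

BRCA1 ≈ 2.6, CDKN2A ≈ 1.6; 2.6/1.6 ≈ 1.62.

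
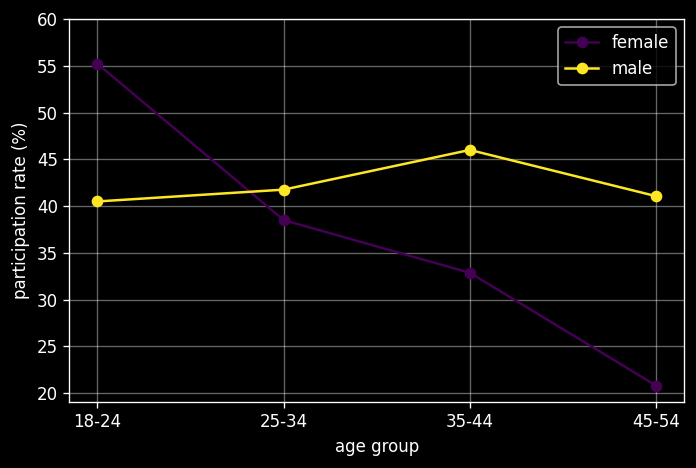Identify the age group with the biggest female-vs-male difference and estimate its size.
45-54: female ≈ 20, male ≈ 40 → gap ≈ 20. Next-largest (18-24) is only ≈ 15.

45-54, ≈ 20 %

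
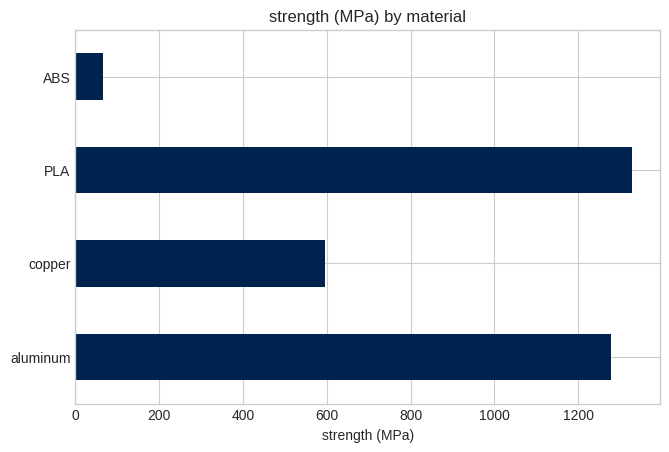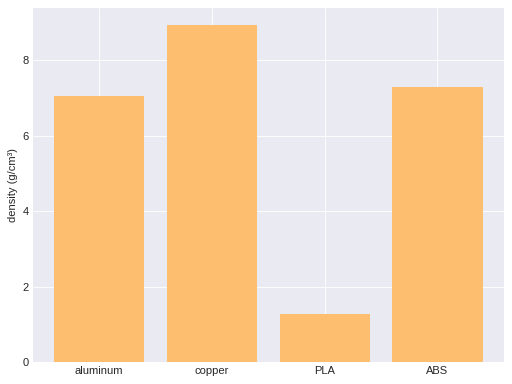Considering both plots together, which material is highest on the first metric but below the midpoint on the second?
PLA

Chart 2 median density (g/cm³) ≈ 7; below-median materials: aluminum, PLA. Among those, PLA has the highest strength (MPa) (≈ 1400).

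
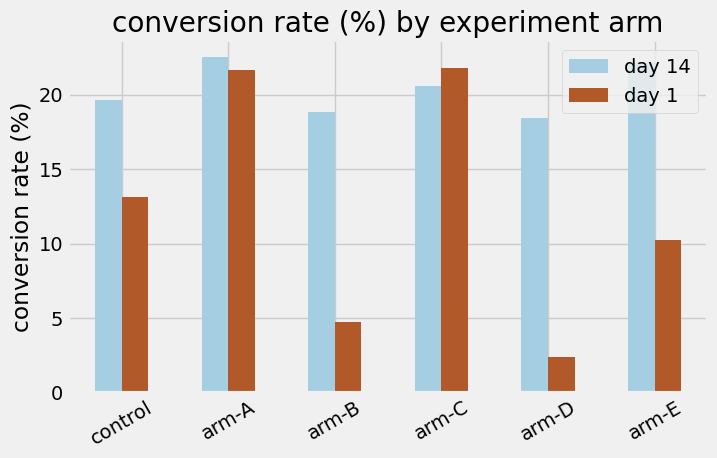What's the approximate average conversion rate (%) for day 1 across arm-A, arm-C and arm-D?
≈ 15

(22 + 22 + 2) / 3 ≈ 15.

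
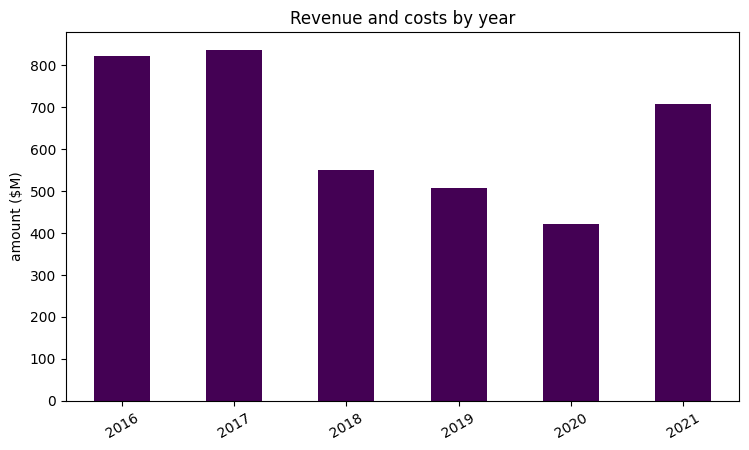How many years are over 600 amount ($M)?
Above 600: 2016, 2017, 2021.

3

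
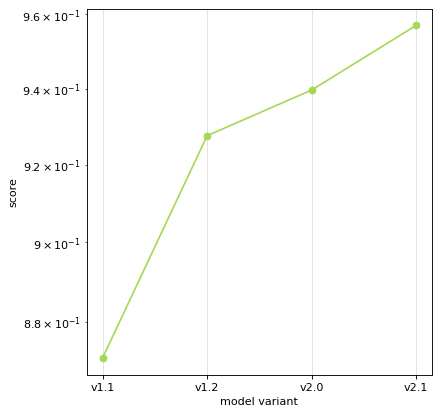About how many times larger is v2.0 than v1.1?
v2.0 ≈ 0.94, v1.1 ≈ 0.87; 0.94/0.87 ≈ 1.08.

≈ 1.08×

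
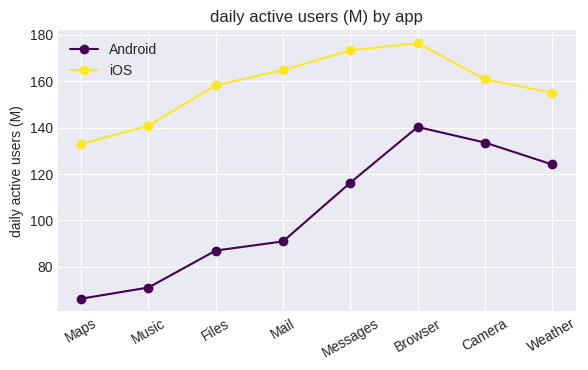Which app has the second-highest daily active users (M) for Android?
Top 3 for Android: Browser ≈ 140, Camera ≈ 130, Weather ≈ 120.

Camera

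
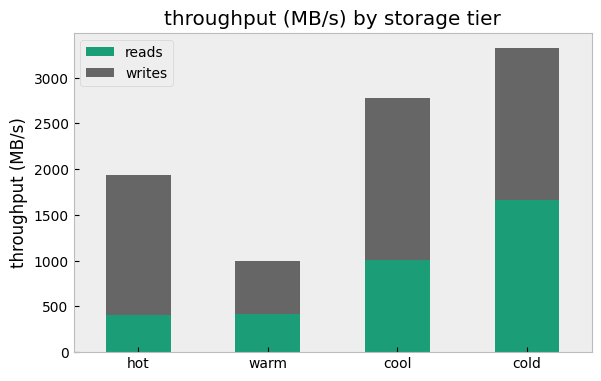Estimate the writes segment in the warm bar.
≈ 500

writes top ≈ 1000, bottom ≈ 500; segment ≈ 500.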